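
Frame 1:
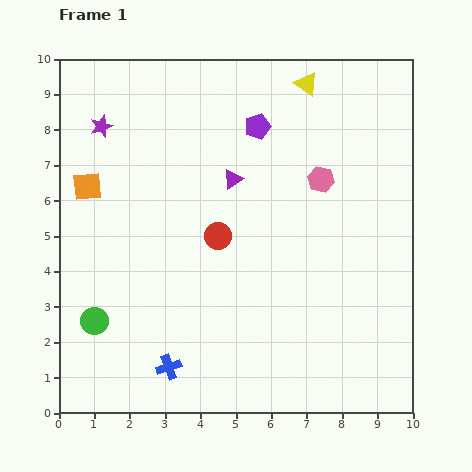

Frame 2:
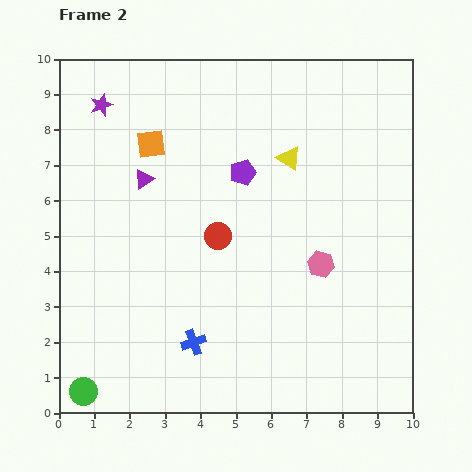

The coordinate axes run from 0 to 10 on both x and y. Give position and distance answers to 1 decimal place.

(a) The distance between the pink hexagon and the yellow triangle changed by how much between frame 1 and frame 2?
+0.4

Distance in frame 1: 2.7. Distance in frame 2: 3.1.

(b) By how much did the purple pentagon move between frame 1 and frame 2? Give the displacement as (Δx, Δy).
(-0.4, -1.3)

The purple pentagon was at (5.6, 8.1) in frame 1 and (5.2, 6.8) in frame 2.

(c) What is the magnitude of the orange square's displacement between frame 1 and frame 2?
2.2

The orange square moved from (0.8, 6.4) to (2.6, 7.6), a distance of √(1.8² + 1.2²) ≈ 2.2.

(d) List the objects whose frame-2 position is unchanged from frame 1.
the red circle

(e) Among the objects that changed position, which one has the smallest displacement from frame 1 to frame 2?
the purple star

(moved 0.6)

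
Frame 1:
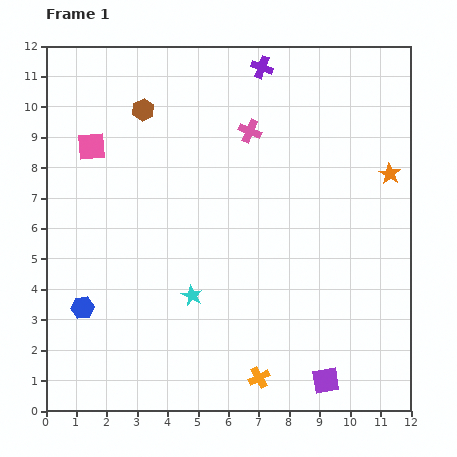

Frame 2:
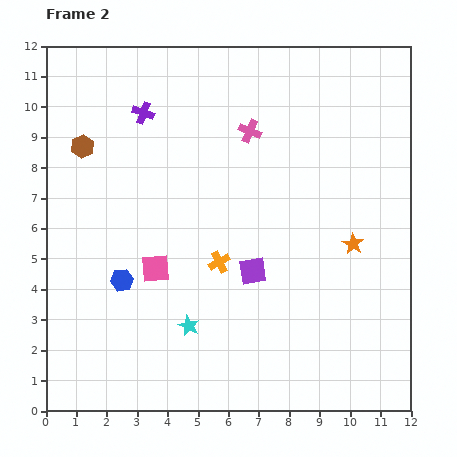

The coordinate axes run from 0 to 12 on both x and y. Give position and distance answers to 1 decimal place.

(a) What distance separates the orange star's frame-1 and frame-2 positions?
2.6

The orange star moved from (11.3, 7.8) to (10.1, 5.5), a distance of √(1.2² + 2.3²) ≈ 2.6.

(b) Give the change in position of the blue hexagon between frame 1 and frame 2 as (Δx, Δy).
(1.3, 0.9)

The blue hexagon was at (1.2, 3.4) in frame 1 and (2.5, 4.3) in frame 2.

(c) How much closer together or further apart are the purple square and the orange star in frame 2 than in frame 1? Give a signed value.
-3.7

Distance in frame 1: 7.1. Distance in frame 2: 3.4.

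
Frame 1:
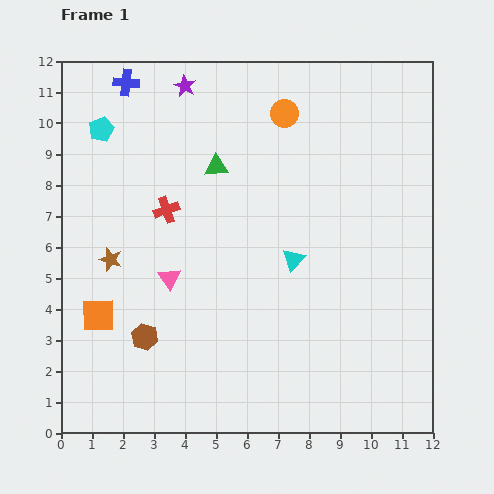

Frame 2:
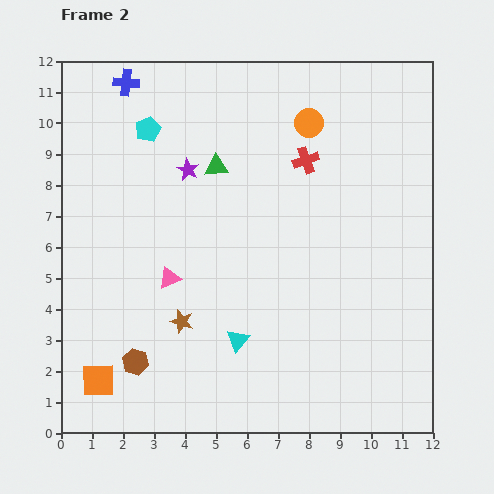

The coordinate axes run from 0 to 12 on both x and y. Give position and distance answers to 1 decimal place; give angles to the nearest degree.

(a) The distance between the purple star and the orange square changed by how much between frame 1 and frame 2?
-0.5

Distance in frame 1: 7.9. Distance in frame 2: 7.4.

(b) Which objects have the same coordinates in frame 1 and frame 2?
the pink triangle, the blue cross, the green triangle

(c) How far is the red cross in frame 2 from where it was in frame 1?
4.8

The red cross moved from (3.4, 7.2) to (7.9, 8.8), a distance of √(4.5² + 1.6²) ≈ 4.8.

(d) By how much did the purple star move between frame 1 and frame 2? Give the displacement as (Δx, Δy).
(0.1, -2.7)

The purple star was at (4.0, 11.2) in frame 1 and (4.1, 8.5) in frame 2.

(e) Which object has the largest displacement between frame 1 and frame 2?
the red cross

(moved 4.8; next 3.2)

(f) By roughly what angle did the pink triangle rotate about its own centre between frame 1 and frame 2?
39° clockwise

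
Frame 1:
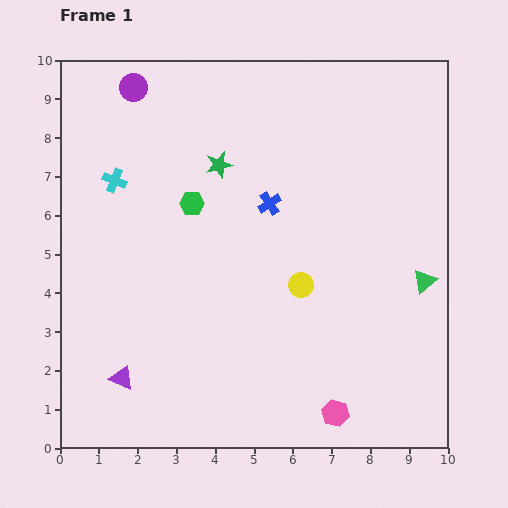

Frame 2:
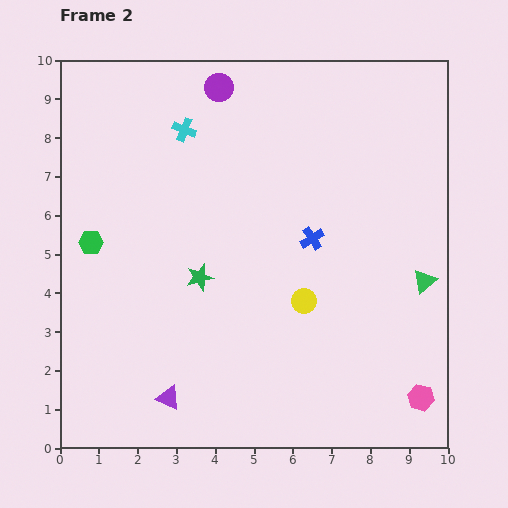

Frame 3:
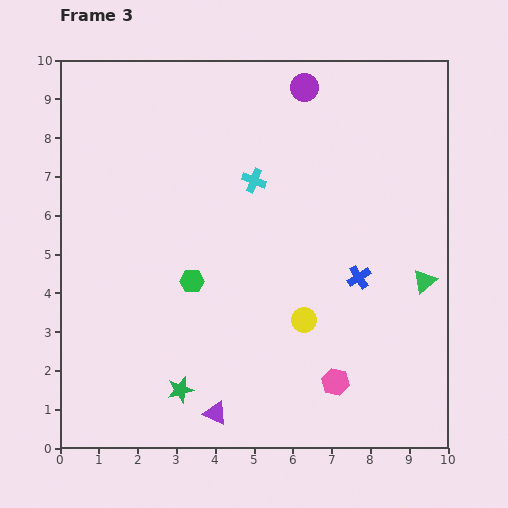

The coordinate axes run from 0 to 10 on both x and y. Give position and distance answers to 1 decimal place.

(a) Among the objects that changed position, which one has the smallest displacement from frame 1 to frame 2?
the yellow circle

(moved 0.4)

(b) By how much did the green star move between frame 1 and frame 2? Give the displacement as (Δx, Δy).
(-0.5, -2.9)

The green star was at (4.1, 7.3) in frame 1 and (3.6, 4.4) in frame 2.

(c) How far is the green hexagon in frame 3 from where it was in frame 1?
2.0

The green hexagon moved from (3.4, 6.3) to (3.4, 4.3), a distance of √(0.0² + 2.0²) ≈ 2.0.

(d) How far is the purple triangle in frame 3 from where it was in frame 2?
1.3

The purple triangle moved from (2.8, 1.3) to (4.0, 0.9), a distance of √(1.2² + 0.4²) ≈ 1.3.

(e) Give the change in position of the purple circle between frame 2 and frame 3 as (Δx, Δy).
(2.2, 0.0)

The purple circle was at (4.1, 9.3) in frame 2 and (6.3, 9.3) in frame 3.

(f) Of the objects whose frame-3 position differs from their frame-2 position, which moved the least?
the yellow circle

(moved 0.5)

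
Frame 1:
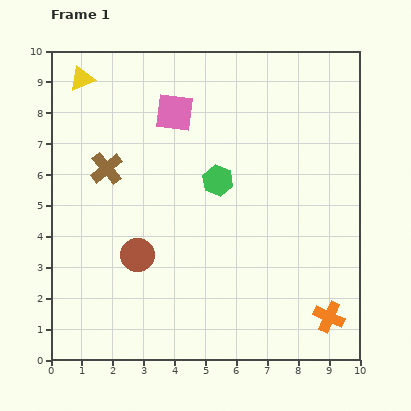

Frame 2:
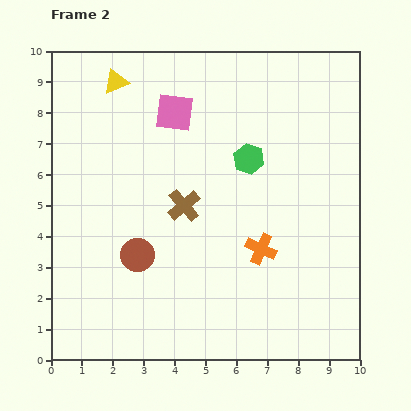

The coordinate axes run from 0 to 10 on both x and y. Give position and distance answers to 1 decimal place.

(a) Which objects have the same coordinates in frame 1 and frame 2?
the pink square, the brown circle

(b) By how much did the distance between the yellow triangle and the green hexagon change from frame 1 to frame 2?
-0.5

Distance in frame 1: 5.5. Distance in frame 2: 5.0.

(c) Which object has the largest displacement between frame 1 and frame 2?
the orange cross

(moved 3.1; next 2.8)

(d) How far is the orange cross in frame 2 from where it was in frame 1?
3.1

The orange cross moved from (9.0, 1.4) to (6.8, 3.6), a distance of √(2.2² + 2.2²) ≈ 3.1.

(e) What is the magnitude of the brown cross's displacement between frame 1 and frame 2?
2.8

The brown cross moved from (1.8, 6.2) to (4.3, 5.0), a distance of √(2.5² + 1.2²) ≈ 2.8.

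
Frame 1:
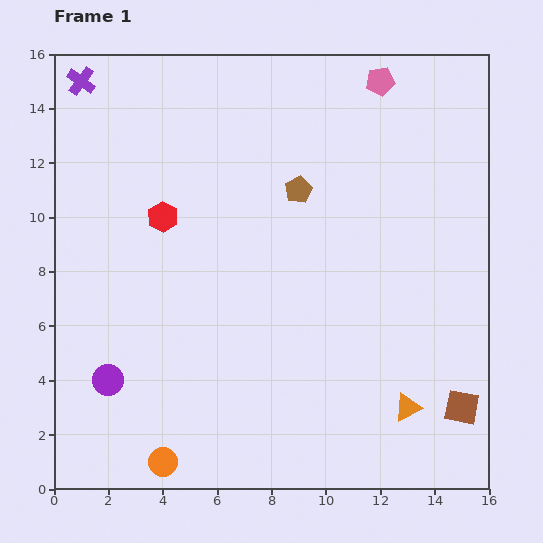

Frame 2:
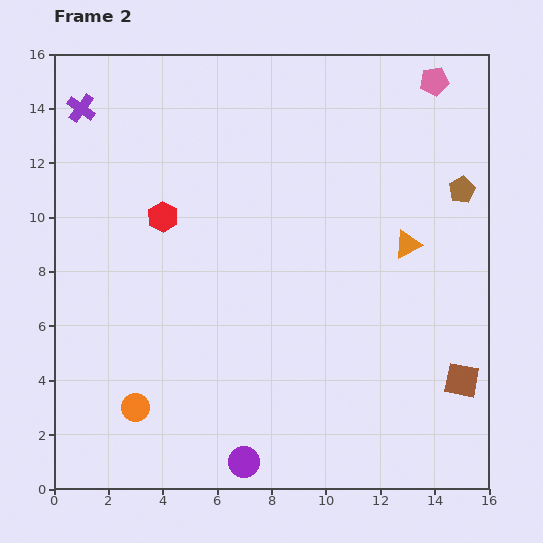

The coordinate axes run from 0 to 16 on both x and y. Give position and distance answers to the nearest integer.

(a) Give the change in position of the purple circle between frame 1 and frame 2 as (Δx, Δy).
(5, -3)

The purple circle was at (2, 4) in frame 1 and (7, 1) in frame 2.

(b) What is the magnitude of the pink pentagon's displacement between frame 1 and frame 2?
2

The pink pentagon moved from (12, 15) to (14, 15), a distance of √(2² + 0²) ≈ 2.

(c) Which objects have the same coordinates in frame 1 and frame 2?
the red hexagon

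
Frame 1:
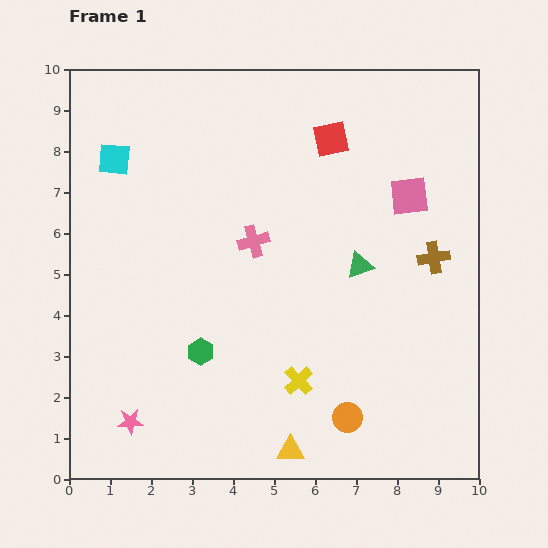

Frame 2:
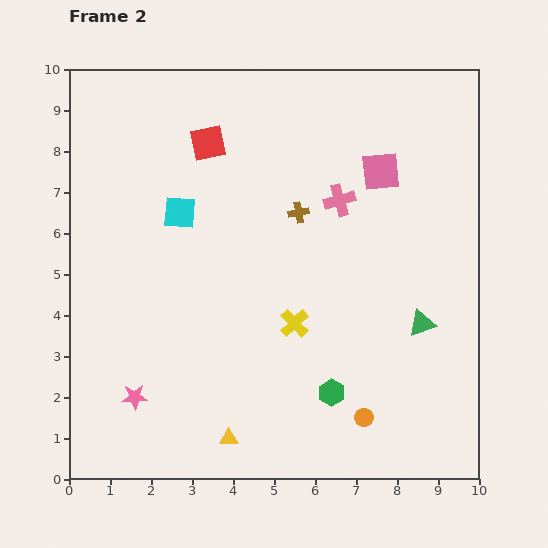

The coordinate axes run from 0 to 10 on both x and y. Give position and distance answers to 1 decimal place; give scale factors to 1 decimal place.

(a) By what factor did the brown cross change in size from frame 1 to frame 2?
0.6×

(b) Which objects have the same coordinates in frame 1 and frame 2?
none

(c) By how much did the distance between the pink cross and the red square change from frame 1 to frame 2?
+0.4

Distance in frame 1: 3.1. Distance in frame 2: 3.5.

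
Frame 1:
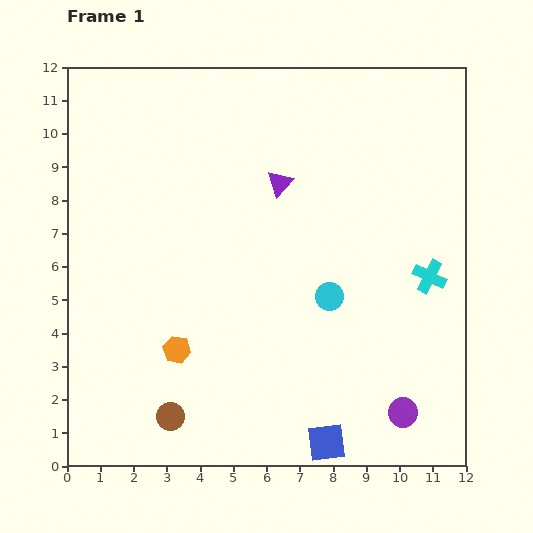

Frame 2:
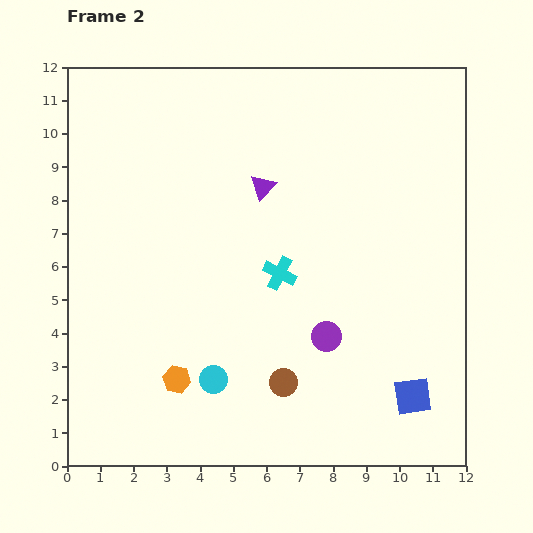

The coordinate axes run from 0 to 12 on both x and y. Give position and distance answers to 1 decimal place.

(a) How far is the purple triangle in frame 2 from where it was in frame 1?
0.5

The purple triangle moved from (6.4, 8.5) to (5.9, 8.4), a distance of √(0.5² + 0.1²) ≈ 0.5.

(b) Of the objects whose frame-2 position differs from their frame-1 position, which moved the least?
the purple triangle

(moved 0.5)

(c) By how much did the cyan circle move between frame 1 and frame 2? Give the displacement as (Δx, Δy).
(-3.5, -2.5)

The cyan circle was at (7.9, 5.1) in frame 1 and (4.4, 2.6) in frame 2.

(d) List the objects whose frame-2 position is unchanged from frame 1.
none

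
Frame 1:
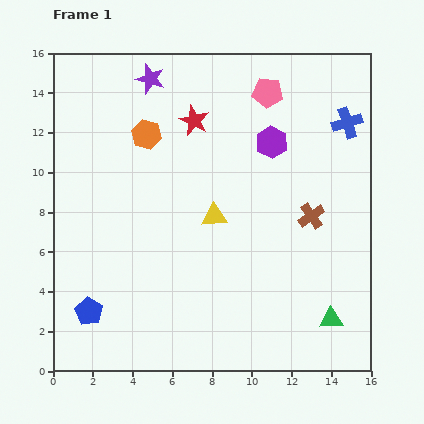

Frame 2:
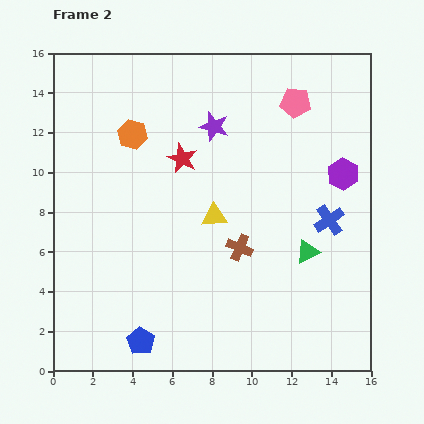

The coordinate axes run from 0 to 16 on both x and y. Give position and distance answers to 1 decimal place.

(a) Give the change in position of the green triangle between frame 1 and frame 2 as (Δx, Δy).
(-1.2, 3.4)

The green triangle was at (14.0, 2.6) in frame 1 and (12.8, 6.0) in frame 2.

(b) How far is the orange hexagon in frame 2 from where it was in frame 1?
0.7

The orange hexagon moved from (4.7, 11.9) to (4.0, 11.9), a distance of √(0.7² + 0.0²) ≈ 0.7.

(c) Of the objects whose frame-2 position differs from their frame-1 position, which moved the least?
the orange hexagon

(moved 0.7)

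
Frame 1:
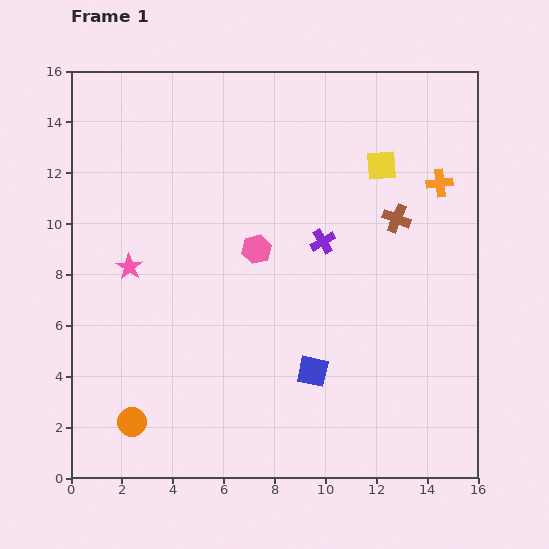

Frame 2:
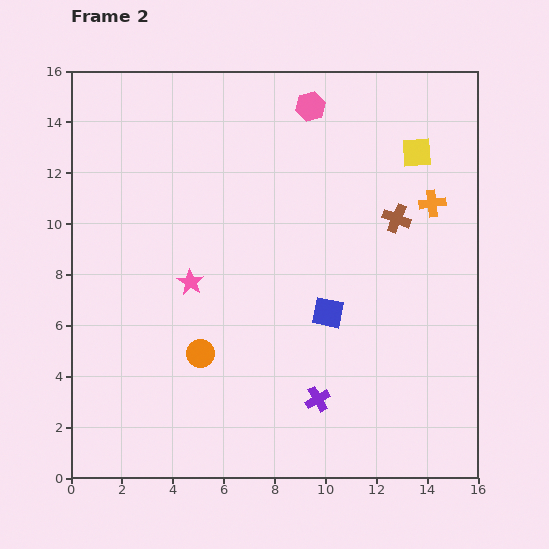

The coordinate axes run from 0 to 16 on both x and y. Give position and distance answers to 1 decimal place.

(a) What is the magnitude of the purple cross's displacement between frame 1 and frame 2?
6.2

The purple cross moved from (9.9, 9.3) to (9.7, 3.1), a distance of √(0.2² + 6.2²) ≈ 6.2.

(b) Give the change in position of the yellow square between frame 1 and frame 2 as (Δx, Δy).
(1.4, 0.5)

The yellow square was at (12.2, 12.3) in frame 1 and (13.6, 12.8) in frame 2.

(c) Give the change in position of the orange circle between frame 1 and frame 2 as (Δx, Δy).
(2.7, 2.7)

The orange circle was at (2.4, 2.2) in frame 1 and (5.1, 4.9) in frame 2.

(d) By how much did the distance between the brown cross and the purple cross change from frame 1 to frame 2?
+4.7

Distance in frame 1: 3.0. Distance in frame 2: 7.7.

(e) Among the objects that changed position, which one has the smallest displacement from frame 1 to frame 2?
the orange cross

(moved 0.9)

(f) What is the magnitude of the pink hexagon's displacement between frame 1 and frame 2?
6.0

The pink hexagon moved from (7.3, 9.0) to (9.4, 14.6), a distance of √(2.1² + 5.6²) ≈ 6.0.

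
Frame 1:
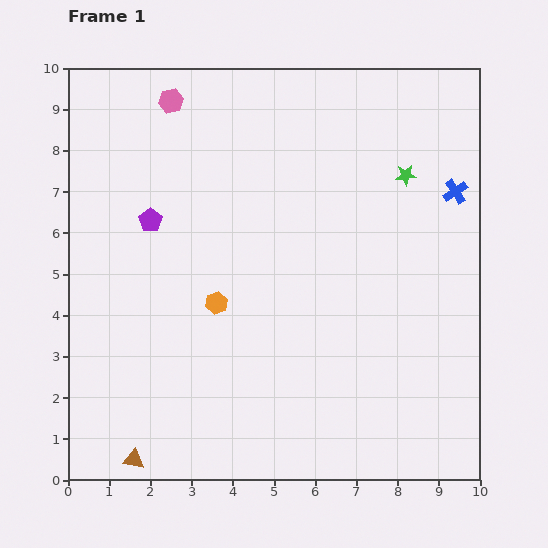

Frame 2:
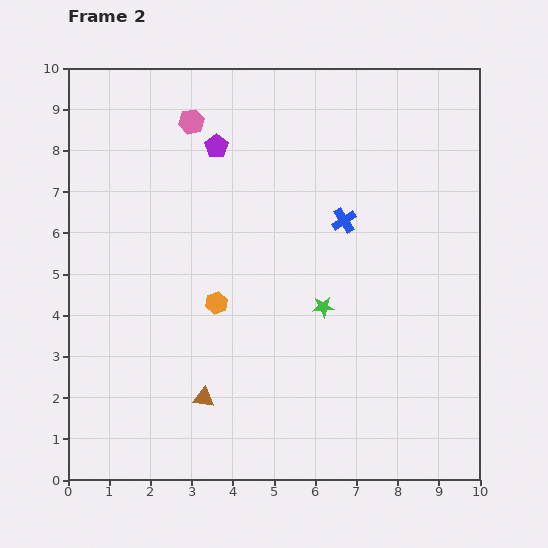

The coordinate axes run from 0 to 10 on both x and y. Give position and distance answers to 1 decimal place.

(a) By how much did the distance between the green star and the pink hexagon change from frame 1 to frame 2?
-0.5

Distance in frame 1: 6.0. Distance in frame 2: 5.5.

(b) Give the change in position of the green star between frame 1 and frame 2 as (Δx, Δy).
(-2.0, -3.2)

The green star was at (8.2, 7.4) in frame 1 and (6.2, 4.2) in frame 2.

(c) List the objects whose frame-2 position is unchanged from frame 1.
the orange hexagon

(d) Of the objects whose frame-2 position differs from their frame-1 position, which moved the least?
the pink hexagon

(moved 0.7)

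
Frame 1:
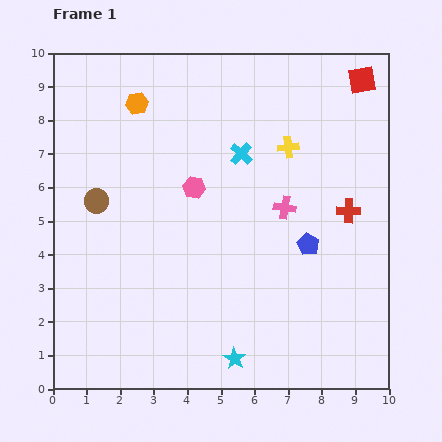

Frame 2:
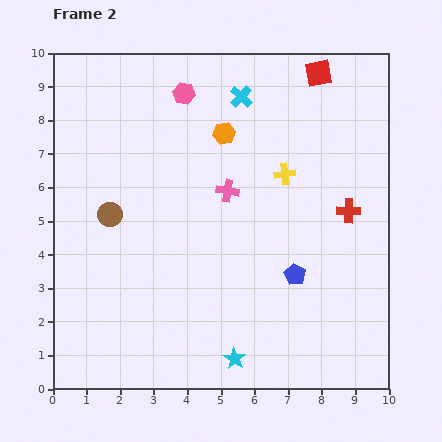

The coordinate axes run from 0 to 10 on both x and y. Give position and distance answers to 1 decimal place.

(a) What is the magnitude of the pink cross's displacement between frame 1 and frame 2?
1.8

The pink cross moved from (6.9, 5.4) to (5.2, 5.9), a distance of √(1.7² + 0.5²) ≈ 1.8.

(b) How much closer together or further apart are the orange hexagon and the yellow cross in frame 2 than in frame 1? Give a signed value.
-2.5

Distance in frame 1: 4.7. Distance in frame 2: 2.2.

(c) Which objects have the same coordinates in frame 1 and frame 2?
the cyan star, the red cross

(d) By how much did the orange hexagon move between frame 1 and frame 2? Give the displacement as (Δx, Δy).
(2.6, -0.9)

The orange hexagon was at (2.5, 8.5) in frame 1 and (5.1, 7.6) in frame 2.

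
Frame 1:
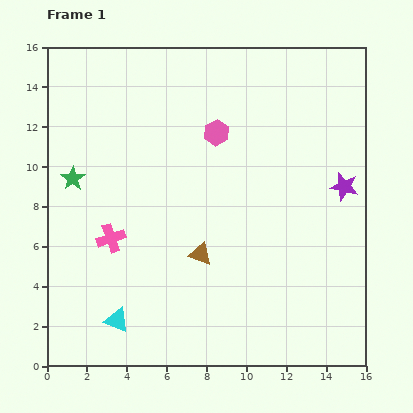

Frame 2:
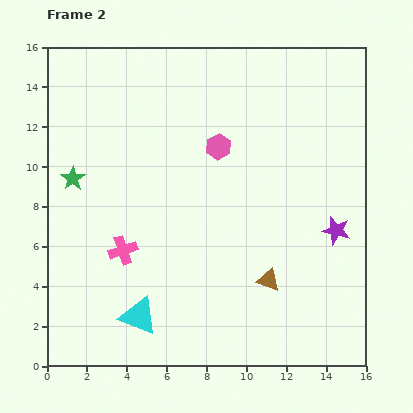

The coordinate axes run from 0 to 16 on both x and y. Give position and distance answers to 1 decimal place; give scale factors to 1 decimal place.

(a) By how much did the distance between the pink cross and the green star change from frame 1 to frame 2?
+0.8

Distance in frame 1: 3.6. Distance in frame 2: 4.4.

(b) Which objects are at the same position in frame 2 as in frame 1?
the green star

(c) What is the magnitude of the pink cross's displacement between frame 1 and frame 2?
0.8

The pink cross moved from (3.2, 6.4) to (3.8, 5.8), a distance of √(0.6² + 0.6²) ≈ 0.8.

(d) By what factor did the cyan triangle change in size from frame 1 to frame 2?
1.5×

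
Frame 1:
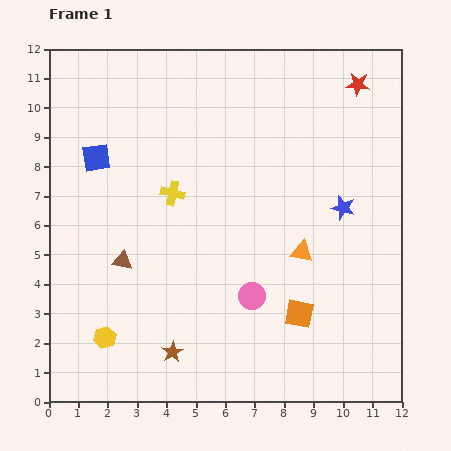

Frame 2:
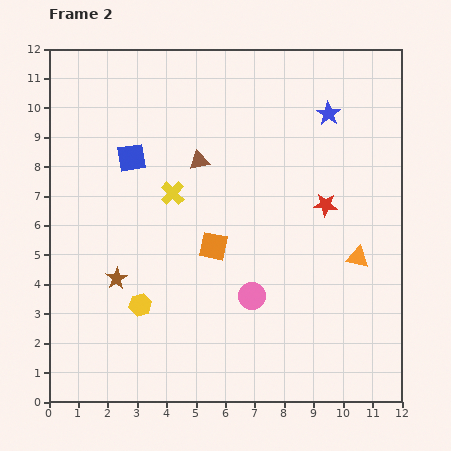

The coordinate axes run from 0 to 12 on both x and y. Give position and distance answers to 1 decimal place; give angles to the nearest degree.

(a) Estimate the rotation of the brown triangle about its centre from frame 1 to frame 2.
24° counter-clockwise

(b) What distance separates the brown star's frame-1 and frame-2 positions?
3.1

The brown star moved from (4.2, 1.7) to (2.3, 4.2), a distance of √(1.9² + 2.5²) ≈ 3.1.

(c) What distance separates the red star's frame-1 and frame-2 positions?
4.2

The red star moved from (10.5, 10.8) to (9.4, 6.7), a distance of √(1.1² + 4.1²) ≈ 4.2.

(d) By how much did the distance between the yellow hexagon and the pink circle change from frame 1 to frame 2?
-1.4

Distance in frame 1: 5.2. Distance in frame 2: 3.8.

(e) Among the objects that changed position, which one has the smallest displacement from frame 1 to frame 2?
the blue square

(moved 1.2)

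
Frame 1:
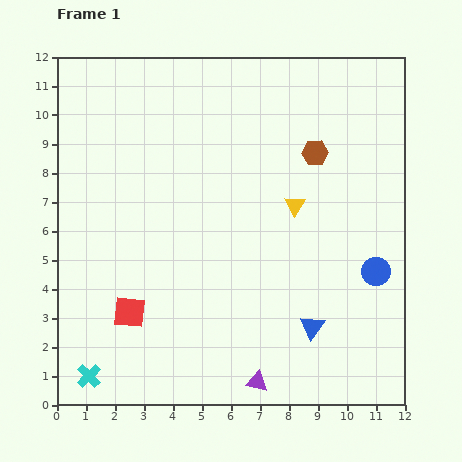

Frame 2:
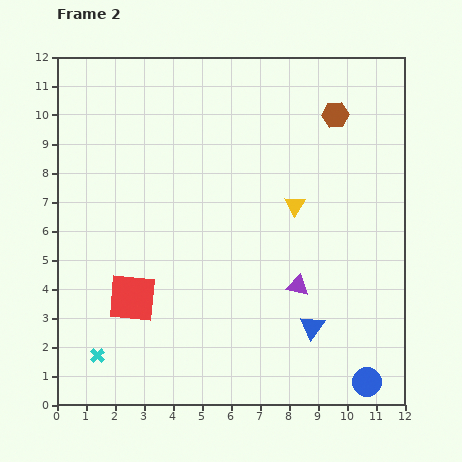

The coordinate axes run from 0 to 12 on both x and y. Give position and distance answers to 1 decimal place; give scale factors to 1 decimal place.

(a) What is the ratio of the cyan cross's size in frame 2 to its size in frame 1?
0.6×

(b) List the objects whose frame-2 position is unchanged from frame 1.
the blue triangle, the yellow triangle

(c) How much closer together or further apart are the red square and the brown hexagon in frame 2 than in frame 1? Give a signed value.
+1.0

Distance in frame 1: 8.4. Distance in frame 2: 9.4.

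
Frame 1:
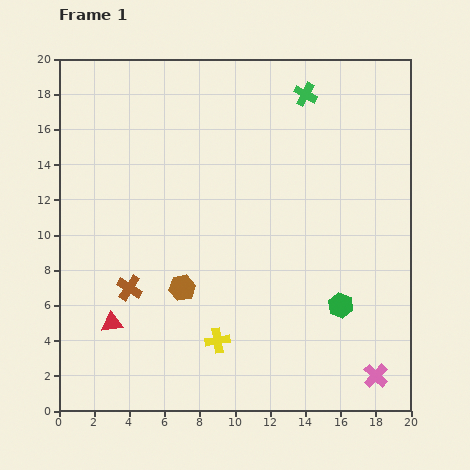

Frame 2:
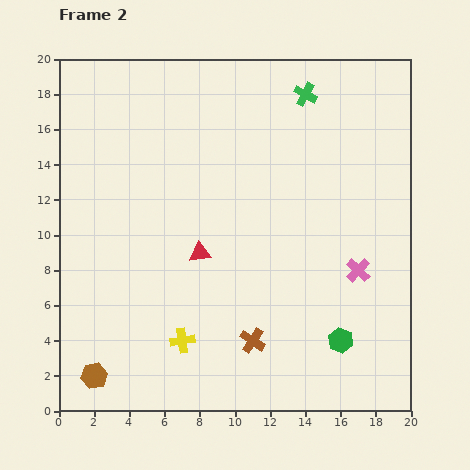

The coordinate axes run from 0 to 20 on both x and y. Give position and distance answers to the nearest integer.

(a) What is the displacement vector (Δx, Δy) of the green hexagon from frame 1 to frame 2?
(0, -2)

The green hexagon was at (16, 6) in frame 1 and (16, 4) in frame 2.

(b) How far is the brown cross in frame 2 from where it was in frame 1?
8

The brown cross moved from (4, 7) to (11, 4), a distance of √(7² + 3²) ≈ 8.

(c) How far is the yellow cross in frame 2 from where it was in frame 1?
2

The yellow cross moved from (9, 4) to (7, 4), a distance of √(2² + 0²) ≈ 2.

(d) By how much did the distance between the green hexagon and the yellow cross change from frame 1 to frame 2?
+2

Distance in frame 1: 7. Distance in frame 2: 9.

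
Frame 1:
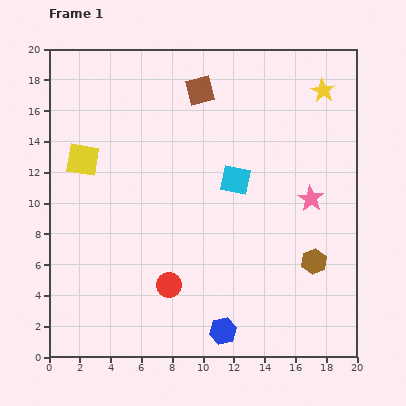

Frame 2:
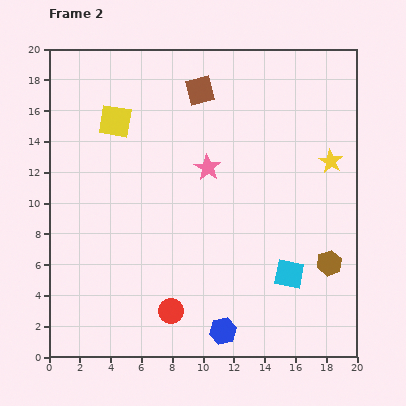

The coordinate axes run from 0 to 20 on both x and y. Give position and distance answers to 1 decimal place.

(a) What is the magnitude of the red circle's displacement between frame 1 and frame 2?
1.7

The red circle moved from (7.8, 4.7) to (7.9, 3.0), a distance of √(0.1² + 1.7²) ≈ 1.7.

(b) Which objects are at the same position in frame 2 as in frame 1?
the brown square, the blue hexagon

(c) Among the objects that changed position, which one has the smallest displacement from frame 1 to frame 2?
the brown hexagon

(moved 1.0)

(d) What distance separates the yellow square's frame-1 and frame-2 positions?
3.3

The yellow square moved from (2.2, 12.8) to (4.3, 15.3), a distance of √(2.1² + 2.5²) ≈ 3.3.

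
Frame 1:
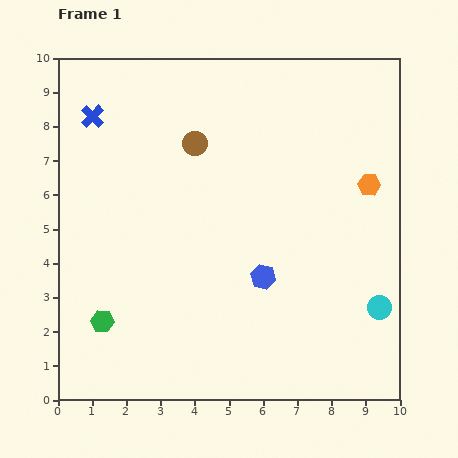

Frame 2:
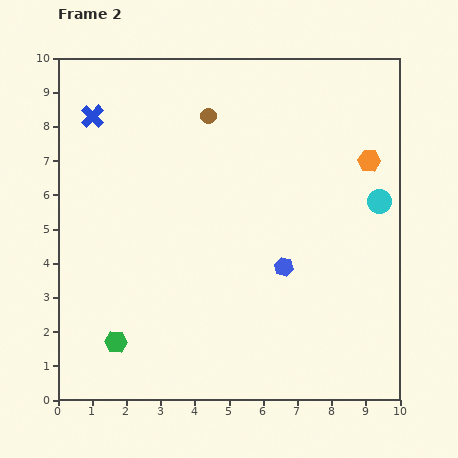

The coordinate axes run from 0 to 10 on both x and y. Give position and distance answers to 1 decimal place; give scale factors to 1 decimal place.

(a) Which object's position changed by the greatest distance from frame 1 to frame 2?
the cyan circle

(moved 3.1; next 0.9)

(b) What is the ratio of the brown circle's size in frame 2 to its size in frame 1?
0.6×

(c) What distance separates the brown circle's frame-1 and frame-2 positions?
0.9

The brown circle moved from (4.0, 7.5) to (4.4, 8.3), a distance of √(0.4² + 0.8²) ≈ 0.9.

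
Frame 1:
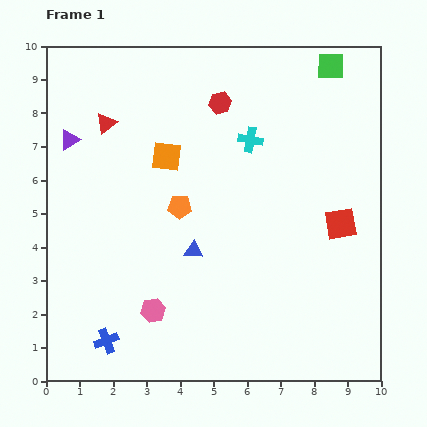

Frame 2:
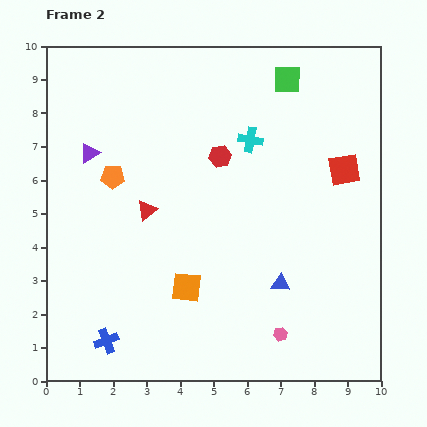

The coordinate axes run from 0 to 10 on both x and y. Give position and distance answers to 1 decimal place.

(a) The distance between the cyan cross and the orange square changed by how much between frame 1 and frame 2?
+2.3

Distance in frame 1: 2.5. Distance in frame 2: 4.8.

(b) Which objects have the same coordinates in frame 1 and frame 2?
the cyan cross, the blue cross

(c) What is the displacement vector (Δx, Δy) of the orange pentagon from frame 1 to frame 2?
(-2.0, 0.9)

The orange pentagon was at (4.0, 5.2) in frame 1 and (2.0, 6.1) in frame 2.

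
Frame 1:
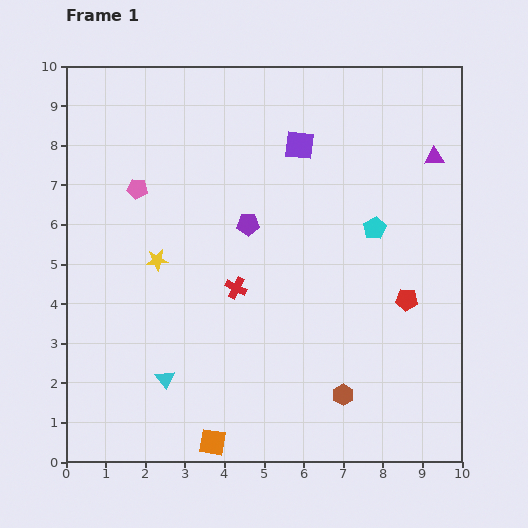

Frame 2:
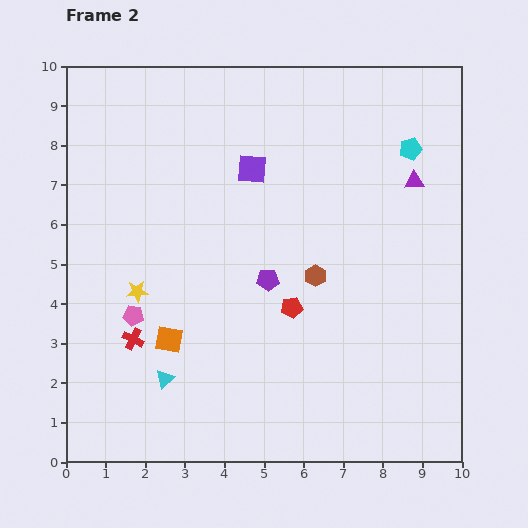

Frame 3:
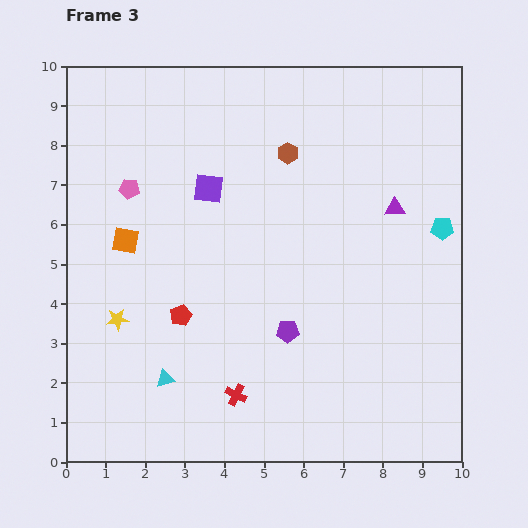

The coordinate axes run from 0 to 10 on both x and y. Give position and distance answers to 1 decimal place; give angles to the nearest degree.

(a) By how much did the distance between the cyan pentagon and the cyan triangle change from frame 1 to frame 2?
+2.0

Distance in frame 1: 6.5. Distance in frame 2: 8.5.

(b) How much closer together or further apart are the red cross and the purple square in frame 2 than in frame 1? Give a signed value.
+1.3

Distance in frame 1: 3.9. Distance in frame 2: 5.2.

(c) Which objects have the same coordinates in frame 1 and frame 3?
the cyan triangle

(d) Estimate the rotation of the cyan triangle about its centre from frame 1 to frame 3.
51° clockwise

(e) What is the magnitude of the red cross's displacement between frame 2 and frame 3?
3.0

The red cross moved from (1.7, 3.1) to (4.3, 1.7), a distance of √(2.6² + 1.4²) ≈ 3.0.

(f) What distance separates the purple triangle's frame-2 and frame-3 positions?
0.9

The purple triangle moved from (8.8, 7.1) to (8.3, 6.4), a distance of √(0.5² + 0.7²) ≈ 0.9.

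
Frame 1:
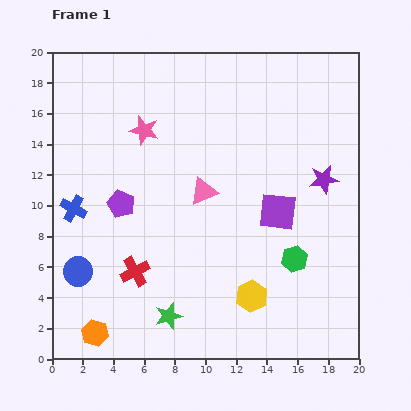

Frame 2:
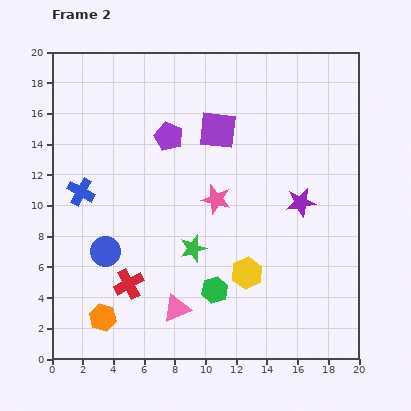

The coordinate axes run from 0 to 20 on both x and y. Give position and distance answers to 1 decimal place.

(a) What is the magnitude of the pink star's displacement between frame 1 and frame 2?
6.5

The pink star moved from (6.0, 14.9) to (10.7, 10.4), a distance of √(4.7² + 4.5²) ≈ 6.5.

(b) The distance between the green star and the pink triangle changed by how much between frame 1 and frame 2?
-4.3

Distance in frame 1: 8.4. Distance in frame 2: 4.1.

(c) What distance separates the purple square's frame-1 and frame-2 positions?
6.6

The purple square moved from (14.7, 9.6) to (10.8, 14.9), a distance of √(3.9² + 5.3²) ≈ 6.6.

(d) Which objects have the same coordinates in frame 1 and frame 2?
none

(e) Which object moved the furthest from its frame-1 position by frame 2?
the pink triangle

(moved 7.8; next 6.6)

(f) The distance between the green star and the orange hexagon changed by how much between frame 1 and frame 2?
+2.5

Distance in frame 1: 4.9. Distance in frame 2: 7.4.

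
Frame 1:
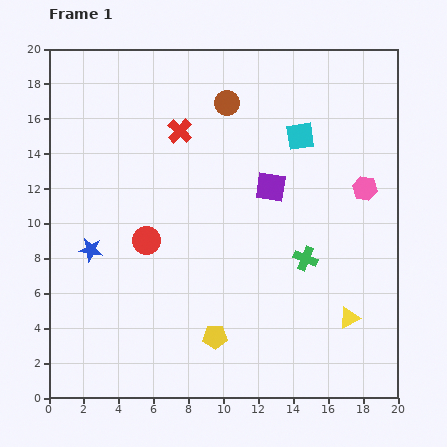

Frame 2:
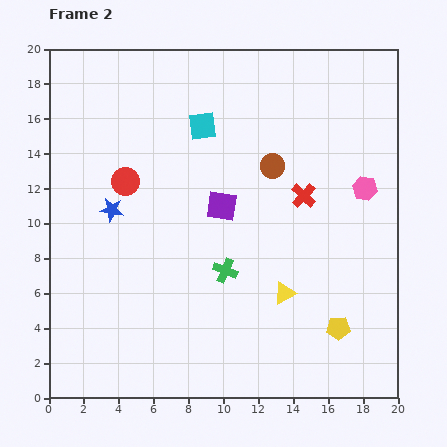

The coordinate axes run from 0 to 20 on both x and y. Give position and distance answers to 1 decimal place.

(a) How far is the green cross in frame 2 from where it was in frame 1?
4.7

The green cross moved from (14.7, 8.0) to (10.1, 7.3), a distance of √(4.6² + 0.7²) ≈ 4.7.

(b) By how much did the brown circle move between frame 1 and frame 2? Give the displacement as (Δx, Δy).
(2.6, -3.6)

The brown circle was at (10.2, 16.9) in frame 1 and (12.8, 13.3) in frame 2.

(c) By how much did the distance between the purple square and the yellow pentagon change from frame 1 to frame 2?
+0.5

Distance in frame 1: 9.2. Distance in frame 2: 9.7.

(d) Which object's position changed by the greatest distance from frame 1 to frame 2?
the red cross

(moved 8.0; next 7.1)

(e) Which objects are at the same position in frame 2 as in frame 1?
the pink hexagon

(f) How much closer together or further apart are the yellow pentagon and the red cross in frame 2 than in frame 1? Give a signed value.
-4.1

Distance in frame 1: 12.0. Distance in frame 2: 7.9.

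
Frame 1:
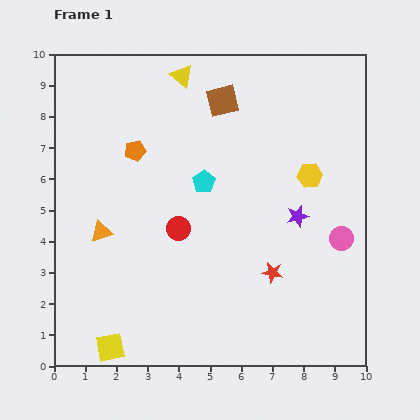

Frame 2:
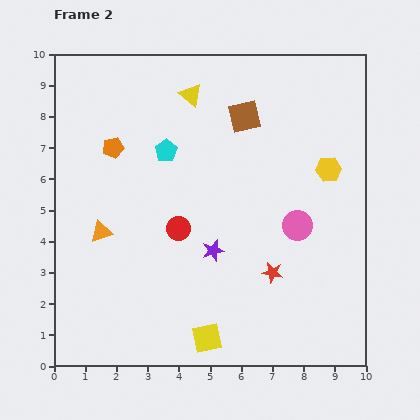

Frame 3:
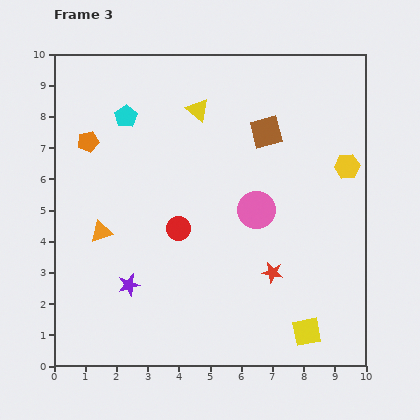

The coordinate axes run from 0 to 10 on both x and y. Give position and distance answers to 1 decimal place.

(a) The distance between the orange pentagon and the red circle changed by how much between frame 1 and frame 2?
+0.4

Distance in frame 1: 2.9. Distance in frame 2: 3.3.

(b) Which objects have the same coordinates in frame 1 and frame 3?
the orange triangle, the red circle, the red star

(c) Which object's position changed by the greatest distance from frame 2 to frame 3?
the yellow square

(moved 3.2; next 2.9)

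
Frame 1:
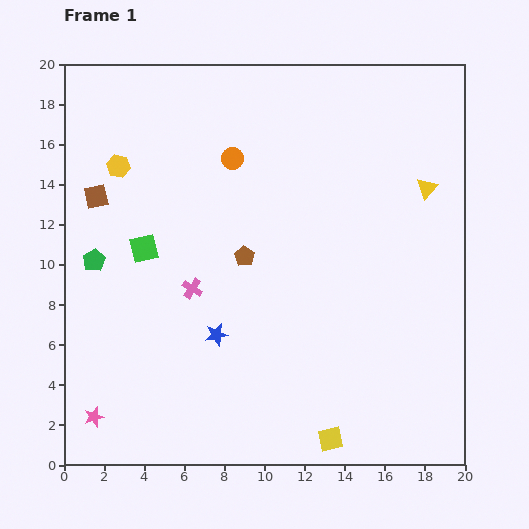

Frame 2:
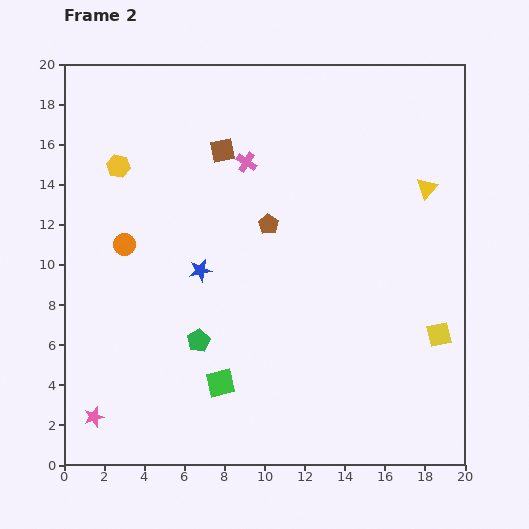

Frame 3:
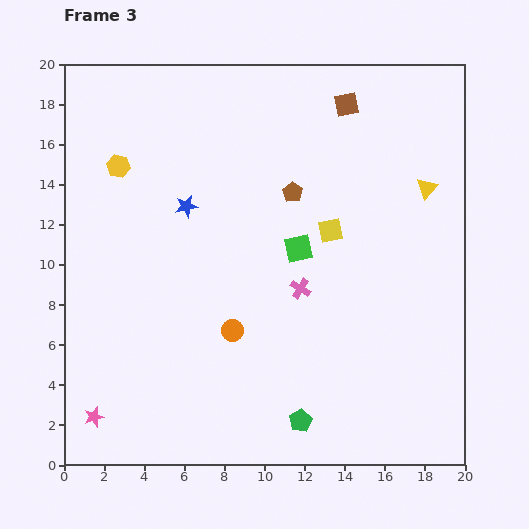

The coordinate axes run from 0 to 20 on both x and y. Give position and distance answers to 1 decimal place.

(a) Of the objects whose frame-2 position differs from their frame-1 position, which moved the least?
the brown pentagon

(moved 2.0)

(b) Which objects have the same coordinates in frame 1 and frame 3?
the yellow hexagon, the pink star, the yellow triangle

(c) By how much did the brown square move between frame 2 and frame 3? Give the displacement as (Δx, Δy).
(6.2, 2.3)

The brown square was at (7.9, 15.7) in frame 2 and (14.1, 18.0) in frame 3.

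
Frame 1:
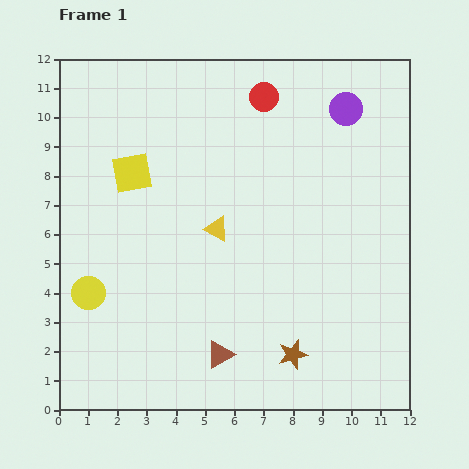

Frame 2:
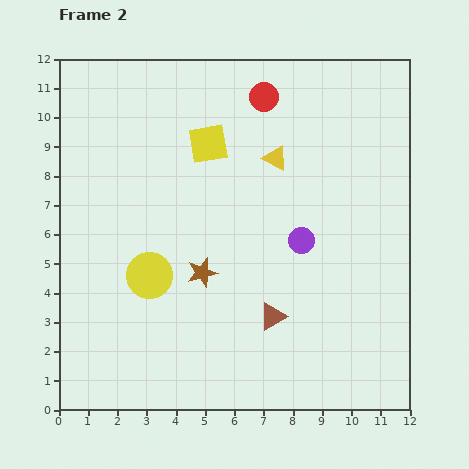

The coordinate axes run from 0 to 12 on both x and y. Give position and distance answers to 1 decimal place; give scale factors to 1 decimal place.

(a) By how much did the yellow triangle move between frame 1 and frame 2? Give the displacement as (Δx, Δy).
(2.0, 2.4)

The yellow triangle was at (5.4, 6.2) in frame 1 and (7.4, 8.6) in frame 2.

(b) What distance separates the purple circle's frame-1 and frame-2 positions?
4.7

The purple circle moved from (9.8, 10.3) to (8.3, 5.8), a distance of √(1.5² + 4.5²) ≈ 4.7.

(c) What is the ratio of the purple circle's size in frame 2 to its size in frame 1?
0.8×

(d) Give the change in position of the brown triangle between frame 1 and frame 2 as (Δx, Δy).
(1.8, 1.3)

The brown triangle was at (5.5, 1.9) in frame 1 and (7.3, 3.2) in frame 2.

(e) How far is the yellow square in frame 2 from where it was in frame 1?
2.8

The yellow square moved from (2.5, 8.1) to (5.1, 9.1), a distance of √(2.6² + 1.0²) ≈ 2.8.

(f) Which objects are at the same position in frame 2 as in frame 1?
the red circle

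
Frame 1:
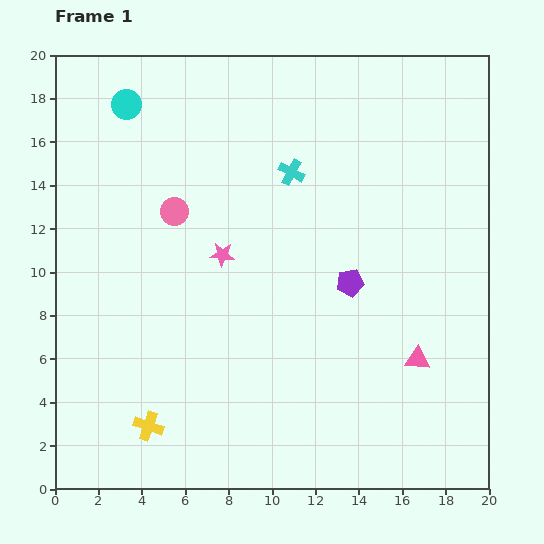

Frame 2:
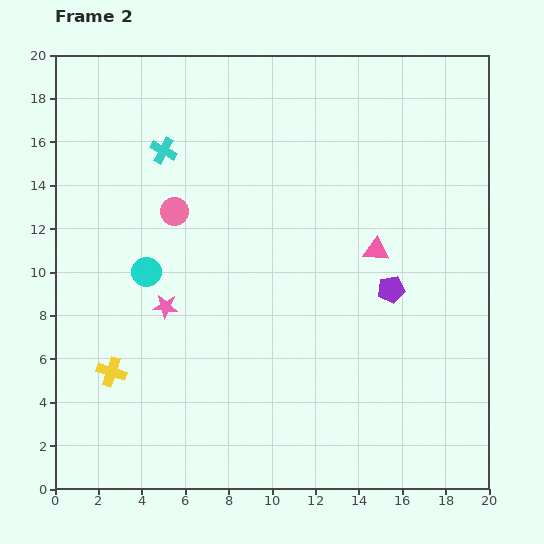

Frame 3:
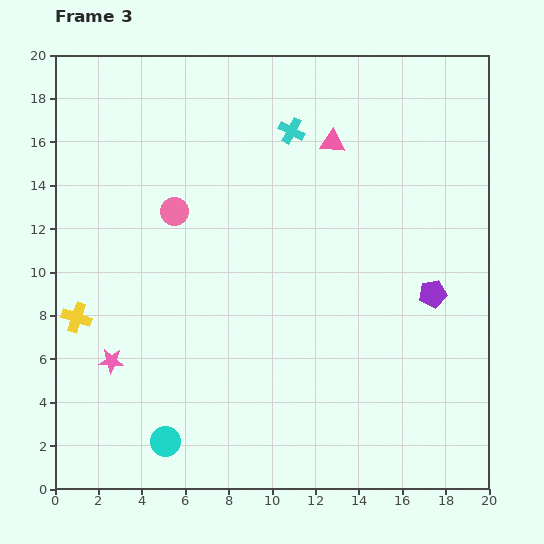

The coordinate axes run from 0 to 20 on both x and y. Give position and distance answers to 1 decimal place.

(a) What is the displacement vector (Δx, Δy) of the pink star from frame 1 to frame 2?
(-2.6, -2.4)

The pink star was at (7.7, 10.8) in frame 1 and (5.1, 8.4) in frame 2.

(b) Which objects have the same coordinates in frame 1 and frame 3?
the pink circle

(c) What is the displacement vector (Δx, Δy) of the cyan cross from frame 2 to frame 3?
(5.9, 0.9)

The cyan cross was at (5.0, 15.6) in frame 2 and (10.9, 16.5) in frame 3.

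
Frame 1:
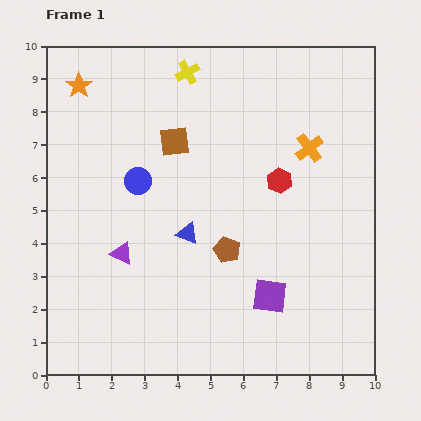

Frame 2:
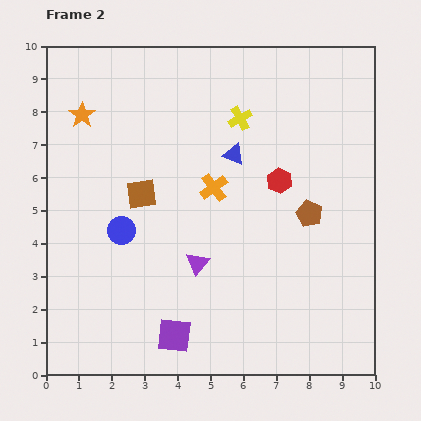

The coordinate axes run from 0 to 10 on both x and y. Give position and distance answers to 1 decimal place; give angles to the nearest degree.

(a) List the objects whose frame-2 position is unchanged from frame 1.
the red hexagon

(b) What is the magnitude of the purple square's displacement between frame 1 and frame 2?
3.1

The purple square moved from (6.8, 2.4) to (3.9, 1.2), a distance of √(2.9² + 1.2²) ≈ 3.1.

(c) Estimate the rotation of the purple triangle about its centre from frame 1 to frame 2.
42° clockwise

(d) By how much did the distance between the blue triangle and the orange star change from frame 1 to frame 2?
-0.8

Distance in frame 1: 5.6. Distance in frame 2: 4.8.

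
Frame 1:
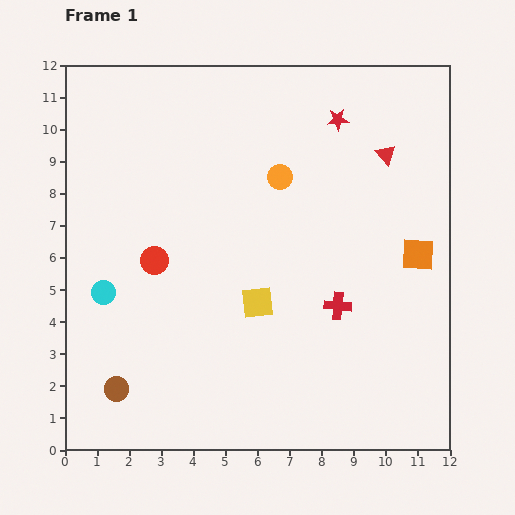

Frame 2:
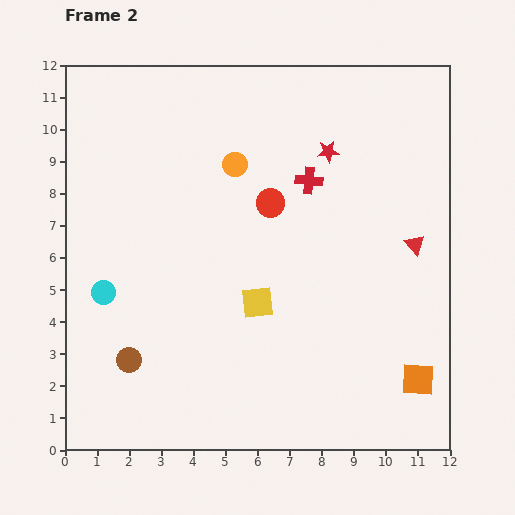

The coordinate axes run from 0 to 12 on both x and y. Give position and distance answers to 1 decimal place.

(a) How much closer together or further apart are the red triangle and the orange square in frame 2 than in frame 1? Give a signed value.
+0.9

Distance in frame 1: 3.3. Distance in frame 2: 4.2.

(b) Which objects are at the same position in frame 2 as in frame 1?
the yellow square, the cyan circle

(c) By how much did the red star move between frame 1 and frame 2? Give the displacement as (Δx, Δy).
(-0.3, -1.0)

The red star was at (8.5, 10.3) in frame 1 and (8.2, 9.3) in frame 2.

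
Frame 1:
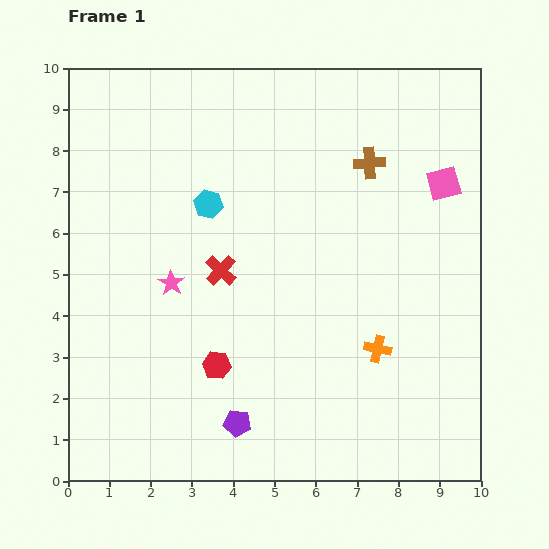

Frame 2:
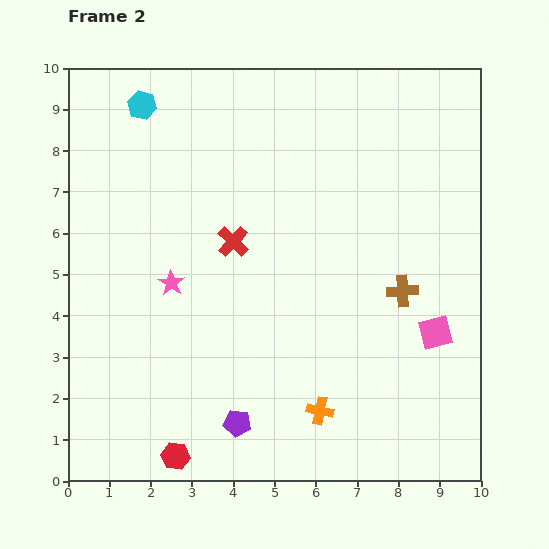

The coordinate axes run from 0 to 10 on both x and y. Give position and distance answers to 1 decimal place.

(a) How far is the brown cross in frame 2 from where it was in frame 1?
3.2

The brown cross moved from (7.3, 7.7) to (8.1, 4.6), a distance of √(0.8² + 3.1²) ≈ 3.2.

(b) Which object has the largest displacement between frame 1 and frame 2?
the pink square

(moved 3.6; next 3.2)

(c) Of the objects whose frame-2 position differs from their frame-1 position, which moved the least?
the red cross

(moved 0.8)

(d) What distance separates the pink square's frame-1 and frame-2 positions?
3.6

The pink square moved from (9.1, 7.2) to (8.9, 3.6), a distance of √(0.2² + 3.6²) ≈ 3.6.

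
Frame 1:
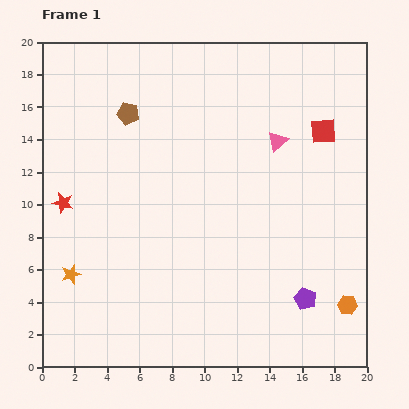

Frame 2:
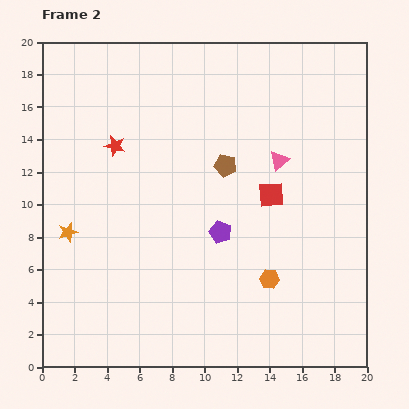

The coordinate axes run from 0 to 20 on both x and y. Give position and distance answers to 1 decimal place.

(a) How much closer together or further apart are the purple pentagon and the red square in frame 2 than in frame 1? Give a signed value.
-6.5

Distance in frame 1: 10.4. Distance in frame 2: 3.9.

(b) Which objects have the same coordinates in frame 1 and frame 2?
none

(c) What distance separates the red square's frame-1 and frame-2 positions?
5.0

The red square moved from (17.3, 14.5) to (14.1, 10.6), a distance of √(3.2² + 3.9²) ≈ 5.0.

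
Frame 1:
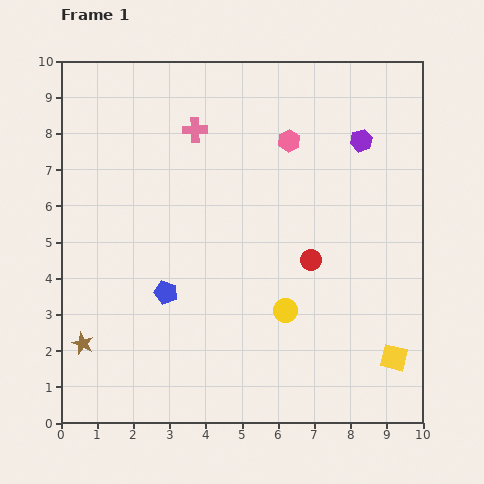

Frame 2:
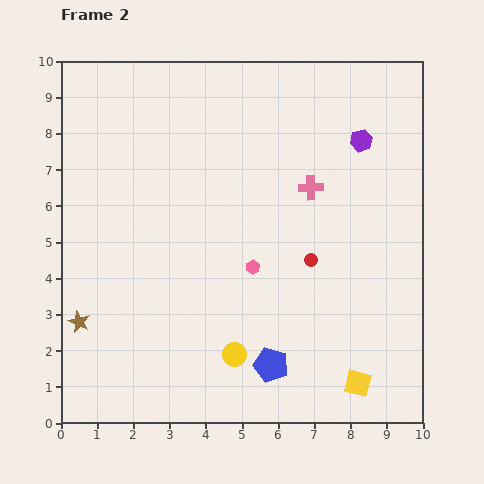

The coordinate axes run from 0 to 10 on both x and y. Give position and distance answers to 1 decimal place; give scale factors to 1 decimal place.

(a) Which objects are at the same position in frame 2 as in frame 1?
the red circle, the purple hexagon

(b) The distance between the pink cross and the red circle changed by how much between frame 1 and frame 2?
-2.8

Distance in frame 1: 4.8. Distance in frame 2: 2.0.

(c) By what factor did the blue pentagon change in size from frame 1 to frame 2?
1.5×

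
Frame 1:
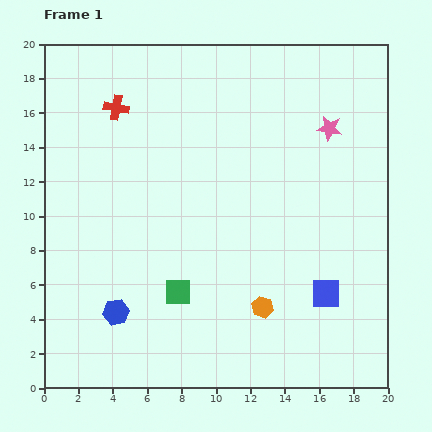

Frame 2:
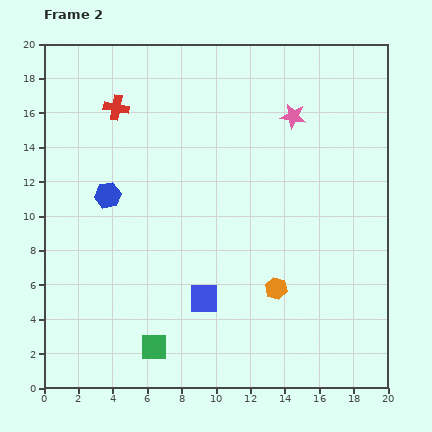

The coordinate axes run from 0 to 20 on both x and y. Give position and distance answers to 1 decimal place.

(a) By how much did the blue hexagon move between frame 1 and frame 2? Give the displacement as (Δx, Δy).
(-0.5, 6.8)

The blue hexagon was at (4.2, 4.4) in frame 1 and (3.7, 11.2) in frame 2.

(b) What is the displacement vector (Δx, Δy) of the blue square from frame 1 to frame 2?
(-7.1, -0.3)

The blue square was at (16.4, 5.5) in frame 1 and (9.3, 5.2) in frame 2.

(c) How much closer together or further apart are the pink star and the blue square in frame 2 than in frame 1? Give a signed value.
+2.2

Distance in frame 1: 9.6. Distance in frame 2: 11.8.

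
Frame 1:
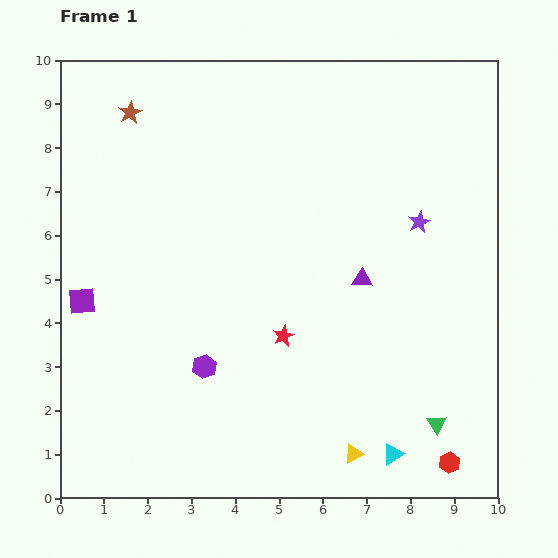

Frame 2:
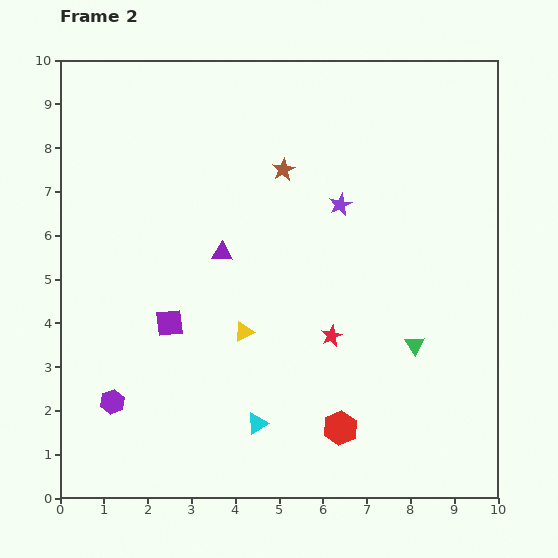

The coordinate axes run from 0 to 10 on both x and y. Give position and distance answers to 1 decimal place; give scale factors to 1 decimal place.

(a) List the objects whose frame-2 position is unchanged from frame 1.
none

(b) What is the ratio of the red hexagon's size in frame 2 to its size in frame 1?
1.6×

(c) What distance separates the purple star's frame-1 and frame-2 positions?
1.8

The purple star moved from (8.2, 6.3) to (6.4, 6.7), a distance of √(1.8² + 0.4²) ≈ 1.8.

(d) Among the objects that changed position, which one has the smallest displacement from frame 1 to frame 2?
the red star

(moved 1.1)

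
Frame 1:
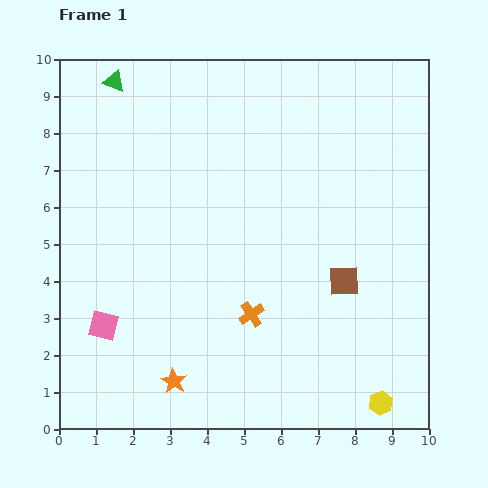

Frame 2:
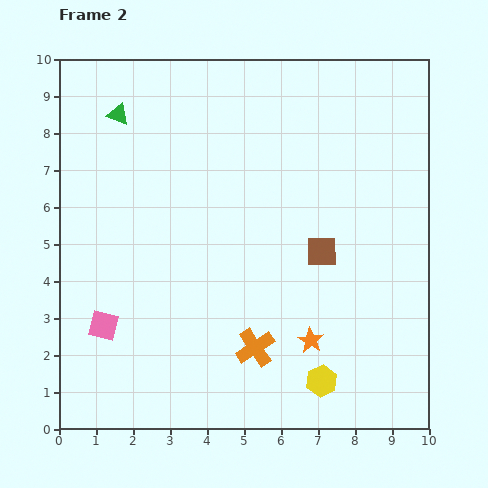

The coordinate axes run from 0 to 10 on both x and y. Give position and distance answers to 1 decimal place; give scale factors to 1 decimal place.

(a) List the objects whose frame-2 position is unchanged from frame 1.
the pink square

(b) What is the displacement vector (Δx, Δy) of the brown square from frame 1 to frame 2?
(-0.6, 0.8)

The brown square was at (7.7, 4.0) in frame 1 and (7.1, 4.8) in frame 2.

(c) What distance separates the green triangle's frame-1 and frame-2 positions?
0.9

The green triangle moved from (1.5, 9.4) to (1.6, 8.5), a distance of √(0.1² + 0.9²) ≈ 0.9.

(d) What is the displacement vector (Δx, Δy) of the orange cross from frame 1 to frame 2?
(0.1, -0.9)

The orange cross was at (5.2, 3.1) in frame 1 and (5.3, 2.2) in frame 2.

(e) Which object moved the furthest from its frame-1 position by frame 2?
the orange star

(moved 3.9; next 1.7)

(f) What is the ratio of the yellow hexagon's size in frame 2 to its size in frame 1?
1.3×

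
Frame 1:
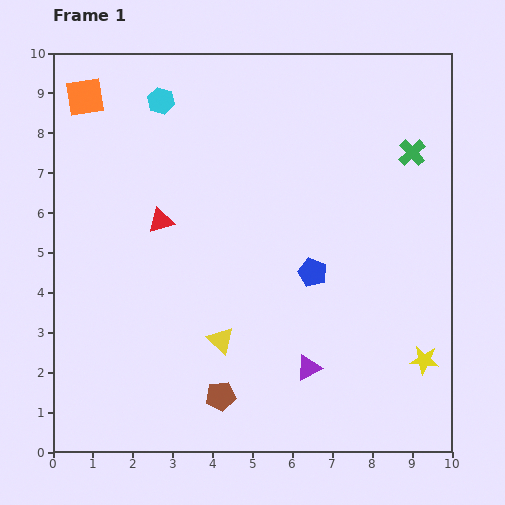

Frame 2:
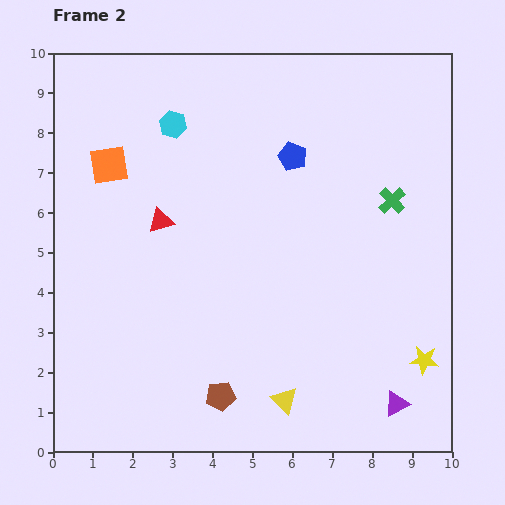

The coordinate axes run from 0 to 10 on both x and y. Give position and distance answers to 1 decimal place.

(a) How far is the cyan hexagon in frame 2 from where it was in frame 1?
0.7

The cyan hexagon moved from (2.7, 8.8) to (3.0, 8.2), a distance of √(0.3² + 0.6²) ≈ 0.7.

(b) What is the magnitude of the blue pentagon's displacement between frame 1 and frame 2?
2.9

The blue pentagon moved from (6.5, 4.5) to (6.0, 7.4), a distance of √(0.5² + 2.9²) ≈ 2.9.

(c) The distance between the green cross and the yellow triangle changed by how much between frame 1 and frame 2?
-1.0

Distance in frame 1: 6.7. Distance in frame 2: 5.7.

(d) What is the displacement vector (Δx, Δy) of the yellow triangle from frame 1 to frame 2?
(1.6, -1.5)

The yellow triangle was at (4.2, 2.8) in frame 1 and (5.8, 1.3) in frame 2.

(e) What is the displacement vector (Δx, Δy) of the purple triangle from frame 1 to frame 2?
(2.2, -0.9)

The purple triangle was at (6.4, 2.1) in frame 1 and (8.6, 1.2) in frame 2.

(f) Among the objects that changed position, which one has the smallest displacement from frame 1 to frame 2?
the cyan hexagon

(moved 0.7)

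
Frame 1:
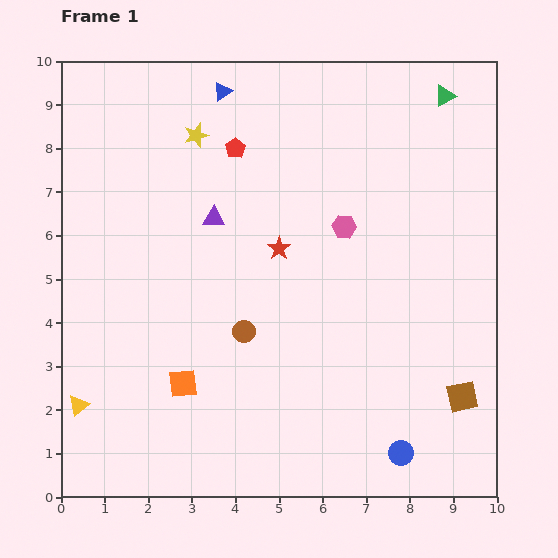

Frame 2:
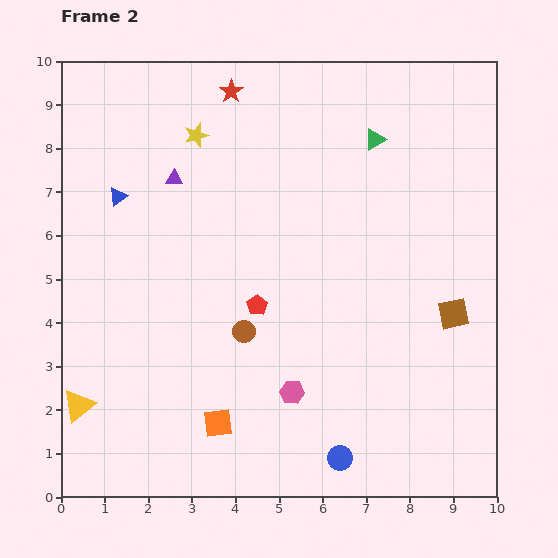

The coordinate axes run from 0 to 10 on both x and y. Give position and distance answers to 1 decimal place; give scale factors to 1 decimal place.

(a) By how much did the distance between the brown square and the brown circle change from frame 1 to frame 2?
-0.4

Distance in frame 1: 5.2. Distance in frame 2: 4.8.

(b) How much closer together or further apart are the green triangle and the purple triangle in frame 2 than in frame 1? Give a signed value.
-1.3

Distance in frame 1: 6.0. Distance in frame 2: 4.7.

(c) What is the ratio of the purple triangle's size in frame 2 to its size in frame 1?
0.8×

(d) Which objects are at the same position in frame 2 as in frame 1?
the yellow triangle, the brown circle, the yellow star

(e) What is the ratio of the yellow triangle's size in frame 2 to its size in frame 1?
1.6×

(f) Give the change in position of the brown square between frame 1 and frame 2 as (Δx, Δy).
(-0.2, 1.9)

The brown square was at (9.2, 2.3) in frame 1 and (9.0, 4.2) in frame 2.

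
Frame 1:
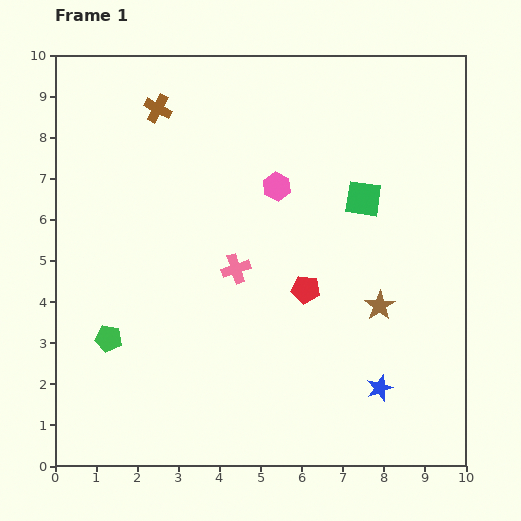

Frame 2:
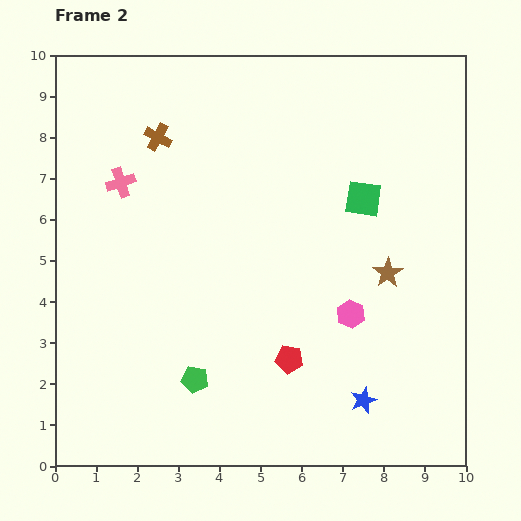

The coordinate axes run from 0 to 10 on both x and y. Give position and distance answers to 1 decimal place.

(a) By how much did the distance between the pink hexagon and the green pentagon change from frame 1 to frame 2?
-1.4

Distance in frame 1: 5.5. Distance in frame 2: 4.1.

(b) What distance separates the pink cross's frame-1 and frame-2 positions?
3.5

The pink cross moved from (4.4, 4.8) to (1.6, 6.9), a distance of √(2.8² + 2.1²) ≈ 3.5.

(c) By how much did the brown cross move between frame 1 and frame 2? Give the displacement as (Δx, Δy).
(0.0, -0.7)

The brown cross was at (2.5, 8.7) in frame 1 and (2.5, 8.0) in frame 2.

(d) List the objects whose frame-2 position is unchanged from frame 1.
the green square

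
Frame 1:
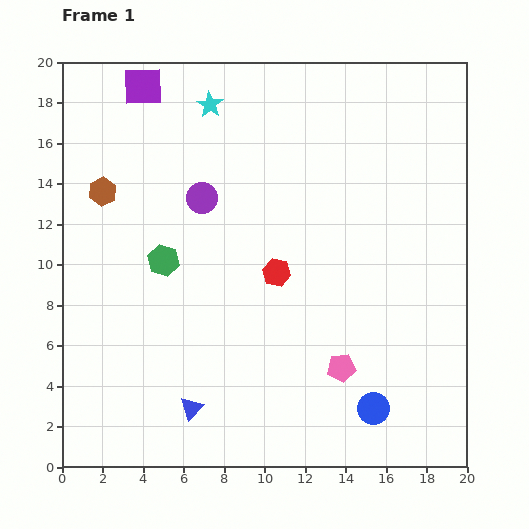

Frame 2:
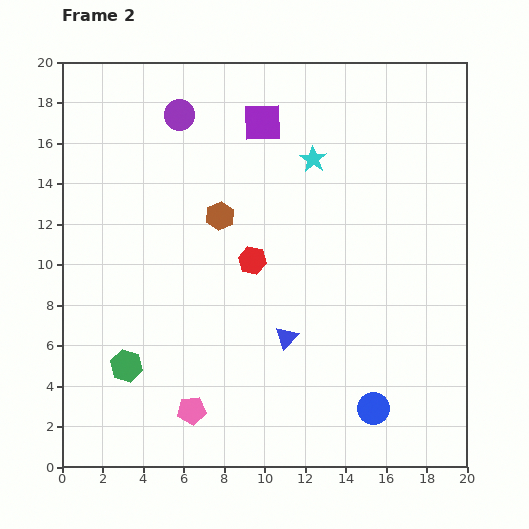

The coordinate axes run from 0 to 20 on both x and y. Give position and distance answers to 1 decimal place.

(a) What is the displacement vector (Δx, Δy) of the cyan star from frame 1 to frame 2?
(5.1, -2.7)

The cyan star was at (7.3, 17.9) in frame 1 and (12.4, 15.2) in frame 2.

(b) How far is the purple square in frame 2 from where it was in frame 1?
6.2

The purple square moved from (4.0, 18.8) to (9.9, 17.0), a distance of √(5.9² + 1.8²) ≈ 6.2.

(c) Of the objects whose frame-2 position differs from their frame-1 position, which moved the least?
the red hexagon

(moved 1.3)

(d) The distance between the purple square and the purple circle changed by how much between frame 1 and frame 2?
-2.1

Distance in frame 1: 6.2. Distance in frame 2: 4.1.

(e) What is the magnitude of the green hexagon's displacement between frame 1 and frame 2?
5.5

The green hexagon moved from (5.0, 10.2) to (3.2, 5.0), a distance of √(1.8² + 5.2²) ≈ 5.5.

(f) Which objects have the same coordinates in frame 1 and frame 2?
the blue circle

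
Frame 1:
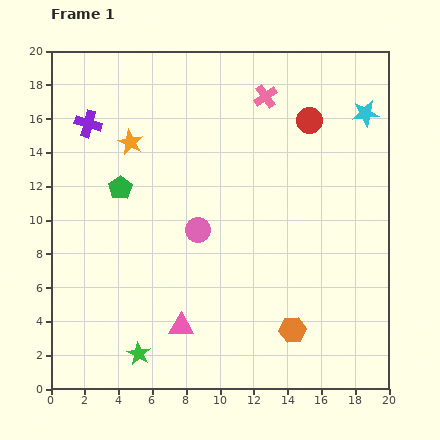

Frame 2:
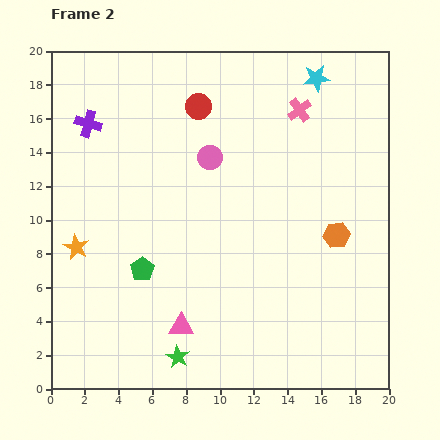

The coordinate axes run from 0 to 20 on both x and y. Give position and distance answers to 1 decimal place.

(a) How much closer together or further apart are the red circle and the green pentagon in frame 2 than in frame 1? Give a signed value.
-1.7

Distance in frame 1: 11.9. Distance in frame 2: 10.2.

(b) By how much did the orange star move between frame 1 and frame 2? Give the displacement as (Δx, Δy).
(-3.2, -6.2)

The orange star was at (4.7, 14.6) in frame 1 and (1.5, 8.4) in frame 2.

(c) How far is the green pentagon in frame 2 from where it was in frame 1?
5.0

The green pentagon moved from (4.1, 11.9) to (5.4, 7.1), a distance of √(1.3² + 4.8²) ≈ 5.0.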